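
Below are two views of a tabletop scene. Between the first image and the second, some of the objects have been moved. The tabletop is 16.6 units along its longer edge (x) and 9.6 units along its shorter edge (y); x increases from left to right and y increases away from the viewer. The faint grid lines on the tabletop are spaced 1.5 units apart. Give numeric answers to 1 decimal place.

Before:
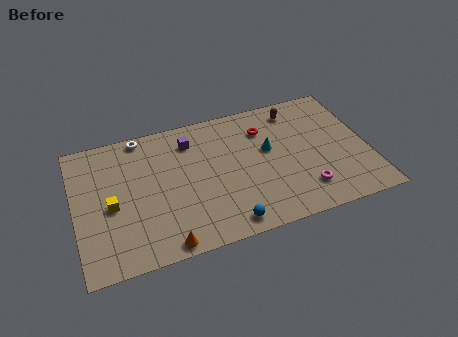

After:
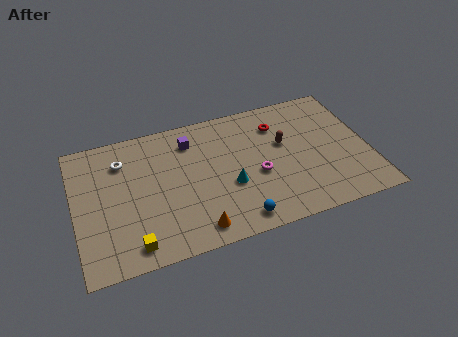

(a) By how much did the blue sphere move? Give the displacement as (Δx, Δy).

(0.6, 0.1)

The blue sphere started near (8.2, 1.1) and ended near (8.8, 1.2).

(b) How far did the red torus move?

0.8

The red torus was near (10.9, 7.2) before and (11.7, 7.3) after, so it travelled √(0.8² + 0.1²) ≈ 0.8 units.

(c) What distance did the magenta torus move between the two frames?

3.1

The magenta torus moved from about (12.7, 2.1) to (10.2, 4.0), a distance of √(2.5² + 1.9²) ≈ 3.1.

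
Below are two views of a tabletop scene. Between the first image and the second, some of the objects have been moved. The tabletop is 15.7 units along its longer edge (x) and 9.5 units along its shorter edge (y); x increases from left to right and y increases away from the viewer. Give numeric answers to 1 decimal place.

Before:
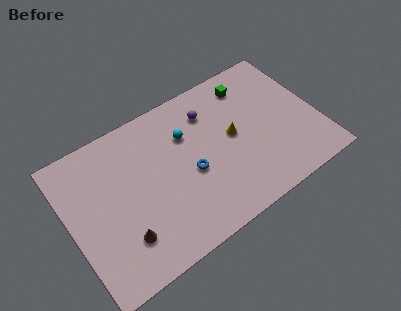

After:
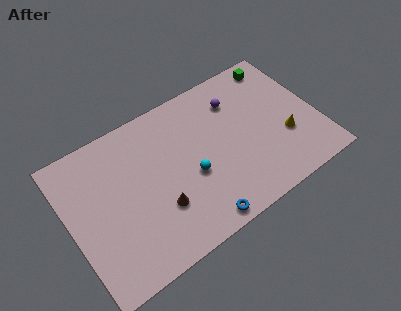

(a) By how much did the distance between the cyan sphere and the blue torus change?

+0.5

They were about 2.5 units apart before and 3.0 after — 0.5 units further apart.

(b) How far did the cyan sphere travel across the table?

2.7

The cyan sphere moved from about (7.7, 6.6) to (7.5, 3.9), a distance of √(0.2² + 2.7²) ≈ 2.7.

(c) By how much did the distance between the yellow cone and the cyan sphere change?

+2.9

The distance was about 3.1 in the first image and 6.0 in the second, so they moved 2.9 units further apart.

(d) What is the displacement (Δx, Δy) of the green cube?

(2.0, 0.5)

The green cube was at about (12.0, 7.8) and moved to about (14.0, 8.3).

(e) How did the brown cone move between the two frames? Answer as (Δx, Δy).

(2.4, 0.6)

The brown cone started near (2.9, 2.4) and ended near (5.3, 3.0).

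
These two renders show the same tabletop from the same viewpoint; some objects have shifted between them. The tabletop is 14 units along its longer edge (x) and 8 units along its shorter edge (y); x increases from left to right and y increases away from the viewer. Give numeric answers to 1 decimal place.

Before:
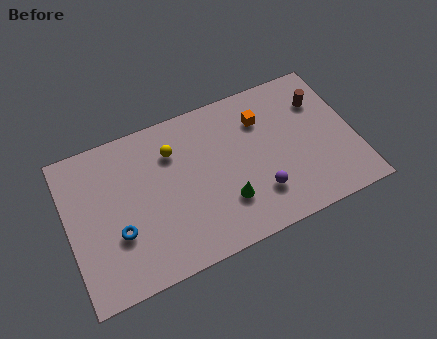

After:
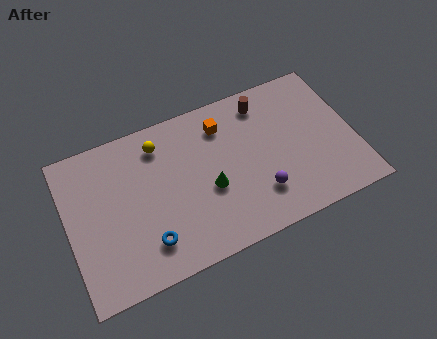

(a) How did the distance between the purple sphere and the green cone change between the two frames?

+1.0

They were about 1.6 units apart before and 2.6 after — 1.0 units further apart.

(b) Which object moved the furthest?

the brown cylinder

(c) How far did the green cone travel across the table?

1.2

The green cone moved from about (7.5, 2.3) to (6.8, 3.3), a distance of √(0.7² + 1.0²) ≈ 1.2.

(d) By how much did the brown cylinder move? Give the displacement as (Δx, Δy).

(-2.7, 0.9)

From the two frames, the brown cylinder sits at roughly (12.6, 5.8) before and (9.9, 6.7) after.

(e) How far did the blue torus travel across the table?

1.6

From (2.3, 2.8) to (3.6, 1.8), the blue torus covered √(1.3² + 1.0²) ≈ 1.6 units.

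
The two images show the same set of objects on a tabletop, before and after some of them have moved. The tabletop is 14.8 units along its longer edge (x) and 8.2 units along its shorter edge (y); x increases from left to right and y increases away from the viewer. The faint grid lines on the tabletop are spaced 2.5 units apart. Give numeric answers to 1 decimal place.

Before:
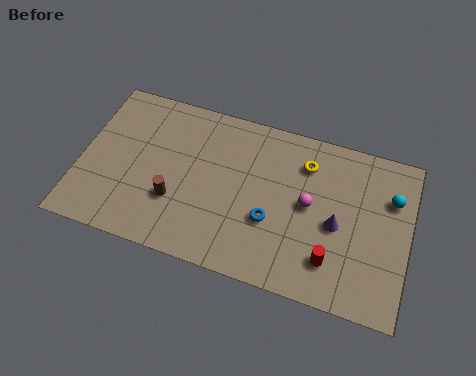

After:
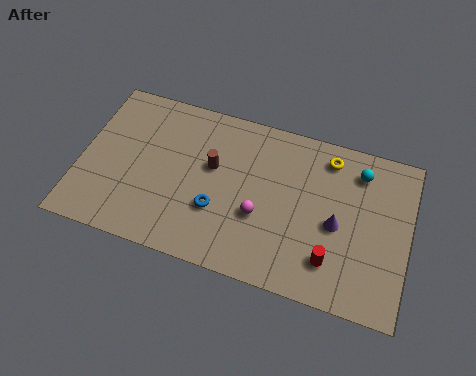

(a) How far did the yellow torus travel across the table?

1.2

The yellow torus was near (10.0, 6.3) before and (11.0, 6.9) after, so it travelled √(1.0² + 0.6²) ≈ 1.2 units.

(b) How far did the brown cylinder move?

2.7

From (4.4, 2.7) to (5.9, 4.9), the brown cylinder covered √(1.5² + 2.2²) ≈ 2.7 units.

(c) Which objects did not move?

the purple cone and the red cylinder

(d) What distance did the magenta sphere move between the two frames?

2.4

The magenta sphere was near (10.3, 4.3) before and (8.2, 3.1) after, so it travelled √(2.1² + 1.2²) ≈ 2.4 units.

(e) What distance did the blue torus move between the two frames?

2.4

The blue torus was near (8.7, 3.0) before and (6.3, 2.8) after, so it travelled √(2.4² + 0.2²) ≈ 2.4 units.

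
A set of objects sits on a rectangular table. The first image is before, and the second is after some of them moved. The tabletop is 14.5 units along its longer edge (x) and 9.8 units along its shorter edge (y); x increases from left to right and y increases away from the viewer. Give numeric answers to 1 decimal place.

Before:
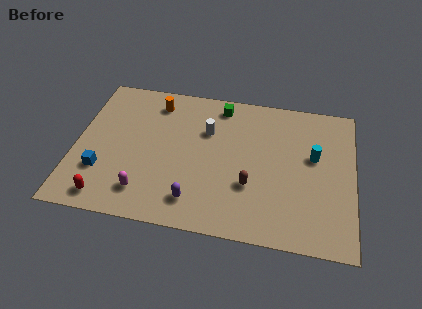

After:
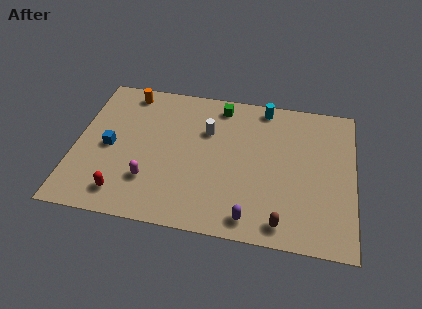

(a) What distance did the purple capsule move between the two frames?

3.0

The purple capsule moved from about (6.4, 1.8) to (9.3, 1.2), a distance of √(2.9² + 0.6²) ≈ 3.0.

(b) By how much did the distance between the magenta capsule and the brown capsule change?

+1.5

Before: roughly 5.6 units apart; after: 7.1. That's 1.5 units further apart.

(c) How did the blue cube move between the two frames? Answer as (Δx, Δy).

(0.3, 1.7)

The blue cube was at about (1.5, 2.9) and moved to about (1.8, 4.6).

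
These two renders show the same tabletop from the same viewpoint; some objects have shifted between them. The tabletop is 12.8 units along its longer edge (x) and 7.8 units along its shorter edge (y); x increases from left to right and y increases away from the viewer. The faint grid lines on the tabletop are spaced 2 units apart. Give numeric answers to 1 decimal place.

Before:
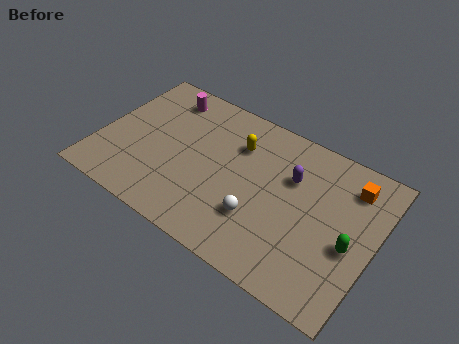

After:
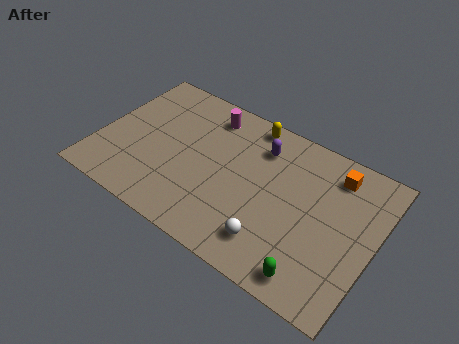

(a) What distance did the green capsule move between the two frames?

2.6

The green capsule moved from about (11.8, 3.3) to (10.5, 1.0), a distance of √(1.3² + 2.3²) ≈ 2.6.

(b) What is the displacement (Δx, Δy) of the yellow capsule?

(0.3, 1.4)

The yellow capsule started near (6.2, 5.6) and ended near (6.5, 7.0).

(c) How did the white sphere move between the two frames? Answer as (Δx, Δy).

(0.8, -0.8)

From the two frames, the white sphere sits at roughly (7.7, 2.4) before and (8.5, 1.6) after.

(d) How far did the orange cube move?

0.8

From (11.4, 6.2) to (10.6, 6.4), the orange cube covered √(0.8² + 0.2²) ≈ 0.8 units.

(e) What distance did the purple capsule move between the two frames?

1.8

The purple capsule moved from about (8.8, 5.2) to (7.2, 6.0), a distance of √(1.6² + 0.8²) ≈ 1.8.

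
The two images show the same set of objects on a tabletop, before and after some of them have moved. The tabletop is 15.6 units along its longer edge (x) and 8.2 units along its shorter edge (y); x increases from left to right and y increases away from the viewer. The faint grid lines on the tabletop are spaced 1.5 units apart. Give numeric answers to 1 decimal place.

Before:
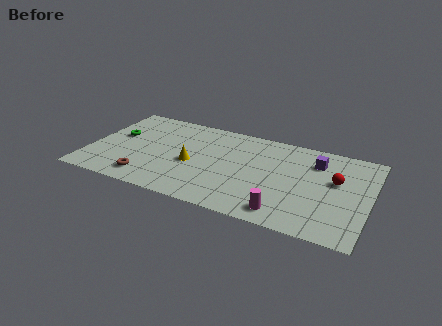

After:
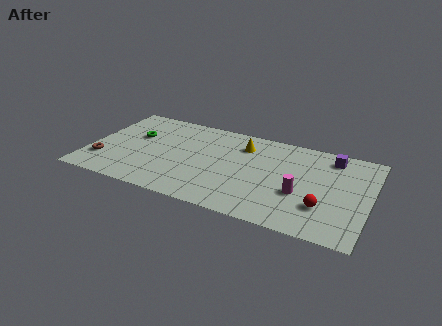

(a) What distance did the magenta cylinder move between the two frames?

2.0

The magenta cylinder was near (11.2, 1.2) before and (11.9, 3.1) after, so it travelled √(0.7² + 1.9²) ≈ 2.0 units.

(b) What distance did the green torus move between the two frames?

1.0

The green torus was near (1.4, 4.8) before and (2.4, 5.1) after, so it travelled √(1.0² + 0.3²) ≈ 1.0 units.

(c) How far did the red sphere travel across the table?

2.5

The red sphere was near (13.7, 4.9) before and (13.2, 2.4) after, so it travelled √(0.5² + 2.5²) ≈ 2.5 units.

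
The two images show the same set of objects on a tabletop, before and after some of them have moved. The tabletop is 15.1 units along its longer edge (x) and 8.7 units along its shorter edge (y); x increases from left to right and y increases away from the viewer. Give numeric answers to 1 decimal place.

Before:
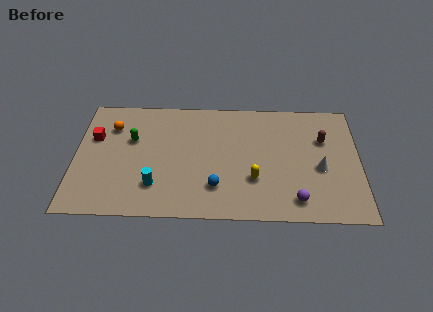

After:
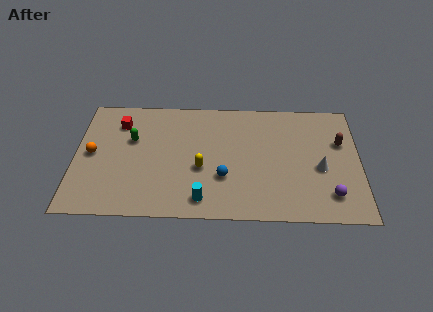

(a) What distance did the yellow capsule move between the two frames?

2.9

From (9.5, 2.8) to (6.7, 3.5), the yellow capsule covered √(2.8² + 0.7²) ≈ 2.9 units.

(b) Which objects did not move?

the white cone and the green capsule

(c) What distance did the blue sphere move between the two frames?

0.8

The blue sphere moved from about (7.5, 2.2) to (7.9, 2.9), a distance of √(0.4² + 0.7²) ≈ 0.8.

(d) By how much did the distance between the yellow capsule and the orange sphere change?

-2.5

They were about 8.4 units apart before and 5.9 after — 2.5 units closer together.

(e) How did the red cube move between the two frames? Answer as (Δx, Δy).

(1.3, 1.1)

The red cube was at about (1.0, 5.6) and moved to about (2.3, 6.7).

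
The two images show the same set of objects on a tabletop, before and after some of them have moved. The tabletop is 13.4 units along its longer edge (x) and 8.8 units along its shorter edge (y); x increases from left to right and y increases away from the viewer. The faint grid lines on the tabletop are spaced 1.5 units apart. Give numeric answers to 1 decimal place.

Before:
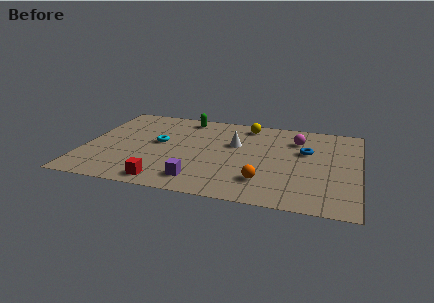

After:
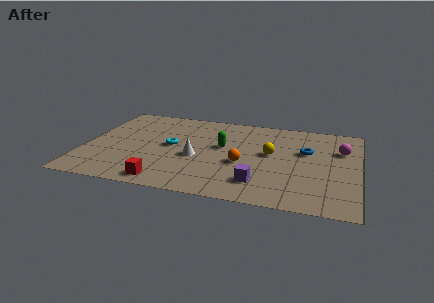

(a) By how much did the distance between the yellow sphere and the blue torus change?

-1.9

Before: roughly 3.7 units apart; after: 1.8. That's 1.9 units closer together.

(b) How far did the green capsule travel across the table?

3.3

From (4.7, 7.7) to (6.7, 5.1), the green capsule covered √(2.0² + 2.6²) ≈ 3.3 units.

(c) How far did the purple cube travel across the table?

2.9

The purple cube moved from about (5.8, 1.5) to (8.7, 1.9), a distance of √(2.9² + 0.4²) ≈ 2.9.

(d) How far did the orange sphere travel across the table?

1.9

From (8.9, 2.1) to (7.8, 3.6), the orange sphere covered √(1.1² + 1.5²) ≈ 1.9 units.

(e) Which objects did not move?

the red cube and the blue torus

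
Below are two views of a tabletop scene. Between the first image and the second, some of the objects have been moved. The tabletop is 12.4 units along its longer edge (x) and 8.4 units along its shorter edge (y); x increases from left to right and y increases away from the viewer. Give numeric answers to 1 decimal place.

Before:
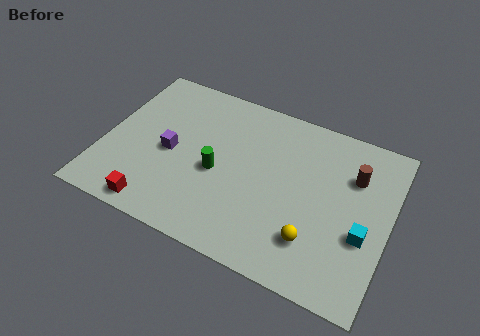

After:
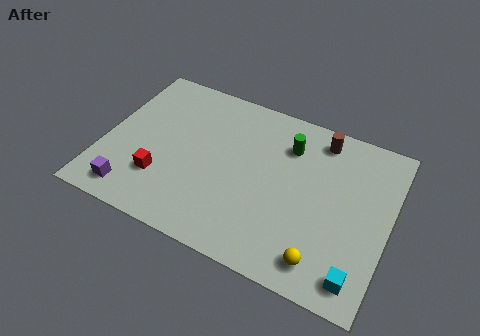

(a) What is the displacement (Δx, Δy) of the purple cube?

(-1.3, -2.7)

The purple cube started near (2.9, 3.9) and ended near (1.6, 1.2).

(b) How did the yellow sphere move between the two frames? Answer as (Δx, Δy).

(0.5, -0.8)

From the two frames, the yellow sphere sits at roughly (9.4, 2.1) before and (9.9, 1.3) after.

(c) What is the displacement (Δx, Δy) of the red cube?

(0.0, 1.5)

The red cube started near (2.7, 0.9) and ended near (2.7, 2.4).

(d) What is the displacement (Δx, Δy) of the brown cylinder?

(-1.6, 1.3)

The brown cylinder started near (10.7, 5.9) and ended near (9.1, 7.2).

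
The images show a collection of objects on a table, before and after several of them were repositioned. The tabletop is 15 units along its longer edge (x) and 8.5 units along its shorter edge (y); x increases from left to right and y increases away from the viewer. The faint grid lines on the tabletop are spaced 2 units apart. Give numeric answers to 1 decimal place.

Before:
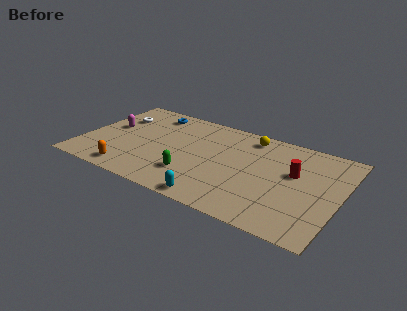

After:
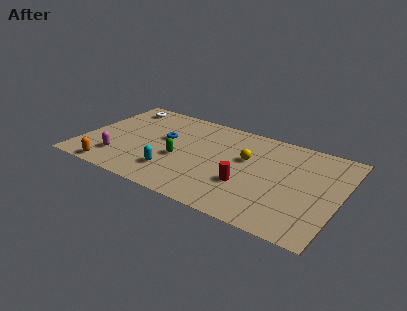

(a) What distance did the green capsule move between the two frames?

1.5

The green capsule was near (6.7, 2.3) before and (5.8, 3.5) after, so it travelled √(0.9² + 1.2²) ≈ 1.5 units.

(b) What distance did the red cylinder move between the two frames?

3.3

From (12.3, 5.1) to (9.8, 2.9), the red cylinder covered √(2.5² + 2.2²) ≈ 3.3 units.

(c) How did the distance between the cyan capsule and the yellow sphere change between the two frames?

-1.6

The distance was about 6.6 in the first image and 5.0 in the second, so they moved 1.6 units closer together.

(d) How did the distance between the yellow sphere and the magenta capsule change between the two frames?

-0.6

They were about 8.4 units apart before and 7.8 after — 0.6 units closer together.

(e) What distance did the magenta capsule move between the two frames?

3.0

The magenta capsule moved from about (1.4, 4.8) to (2.4, 2.0), a distance of √(1.0² + 2.8²) ≈ 3.0.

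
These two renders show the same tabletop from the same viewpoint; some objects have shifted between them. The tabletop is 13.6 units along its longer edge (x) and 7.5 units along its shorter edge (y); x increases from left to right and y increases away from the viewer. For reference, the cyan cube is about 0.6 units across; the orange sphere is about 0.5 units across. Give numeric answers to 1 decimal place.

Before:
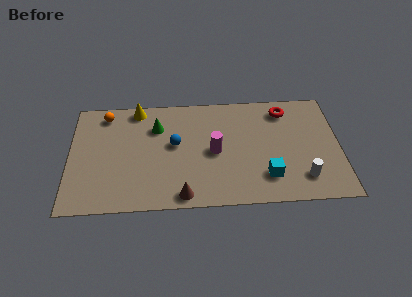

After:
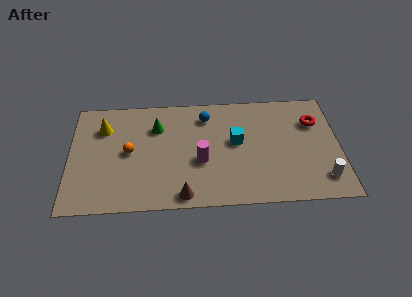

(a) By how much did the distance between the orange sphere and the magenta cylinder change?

-2.5

The distance was about 6.2 in the first image and 3.7 in the second, so they moved 2.5 units closer together.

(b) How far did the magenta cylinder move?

0.9

The magenta cylinder was near (7.3, 3.6) before and (6.6, 3.0) after, so it travelled √(0.7² + 0.6²) ≈ 0.9 units.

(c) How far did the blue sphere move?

2.4

The blue sphere was near (5.3, 4.2) before and (6.9, 6.0) after, so it travelled √(1.6² + 1.8²) ≈ 2.4 units.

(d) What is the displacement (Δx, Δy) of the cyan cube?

(-1.5, 2.4)

The cyan cube started near (9.9, 1.8) and ended near (8.4, 4.2).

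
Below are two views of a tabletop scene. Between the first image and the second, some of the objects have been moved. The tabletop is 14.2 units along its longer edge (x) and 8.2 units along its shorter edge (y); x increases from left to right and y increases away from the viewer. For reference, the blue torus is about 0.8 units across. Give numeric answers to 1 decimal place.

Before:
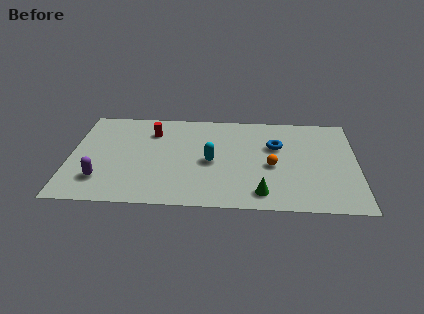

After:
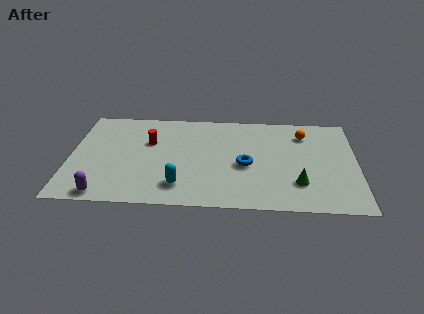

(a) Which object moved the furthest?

the orange sphere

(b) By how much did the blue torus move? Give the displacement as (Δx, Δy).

(-1.5, -1.7)

The blue torus was at about (10.2, 5.3) and moved to about (8.7, 3.6).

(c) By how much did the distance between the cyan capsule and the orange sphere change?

+4.7

The distance was about 3.0 in the first image and 7.7 in the second, so they moved 4.7 units further apart.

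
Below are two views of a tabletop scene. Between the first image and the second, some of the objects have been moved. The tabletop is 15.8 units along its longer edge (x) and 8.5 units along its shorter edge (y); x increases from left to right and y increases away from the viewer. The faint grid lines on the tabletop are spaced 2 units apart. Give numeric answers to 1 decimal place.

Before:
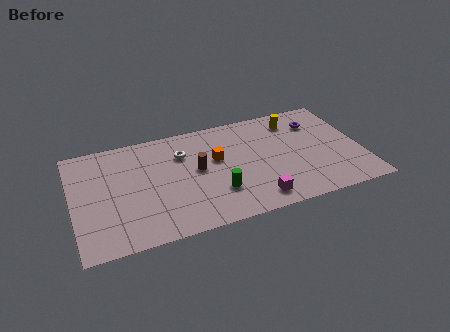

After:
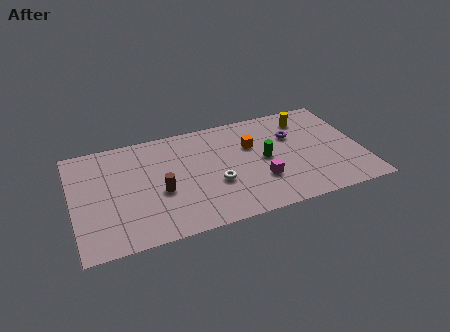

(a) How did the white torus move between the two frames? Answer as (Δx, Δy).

(1.6, -2.9)

The white torus started near (6.1, 6.1) and ended near (7.7, 3.2).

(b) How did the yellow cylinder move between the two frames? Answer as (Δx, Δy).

(0.7, 0.0)

From the two frames, the yellow cylinder sits at roughly (12.4, 6.9) before and (13.1, 6.9) after.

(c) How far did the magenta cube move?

1.5

From (9.7, 1.3) to (10.1, 2.7), the magenta cube covered √(0.4² + 1.4²) ≈ 1.5 units.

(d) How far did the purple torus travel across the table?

1.6

From (13.6, 6.4) to (12.2, 5.7), the purple torus covered √(1.4² + 0.7²) ≈ 1.6 units.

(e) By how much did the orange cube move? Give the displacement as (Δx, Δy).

(2.0, 0.5)

The orange cube was at about (7.9, 5.1) and moved to about (9.9, 5.6).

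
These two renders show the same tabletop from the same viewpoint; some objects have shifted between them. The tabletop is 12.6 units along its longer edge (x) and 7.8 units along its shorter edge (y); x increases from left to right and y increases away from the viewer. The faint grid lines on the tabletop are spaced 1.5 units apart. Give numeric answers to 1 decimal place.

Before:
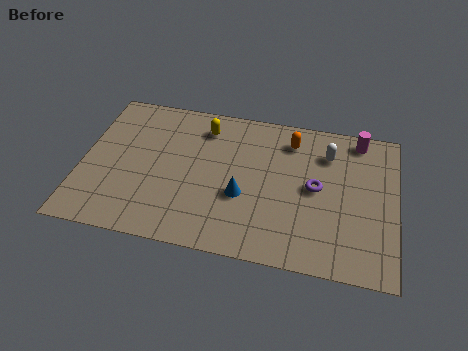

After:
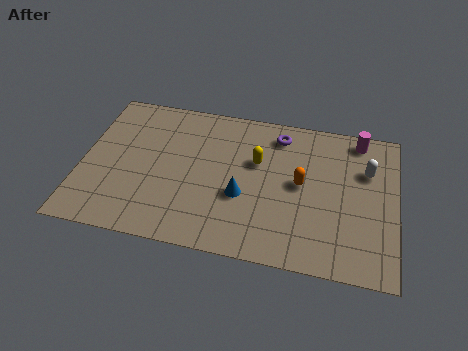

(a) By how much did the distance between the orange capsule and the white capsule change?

+1.3

The distance was about 1.6 in the first image and 2.9 in the second, so they moved 1.3 units further apart.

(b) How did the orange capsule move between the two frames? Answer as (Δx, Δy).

(0.5, -2.2)

The orange capsule started near (8.3, 6.3) and ended near (8.8, 4.1).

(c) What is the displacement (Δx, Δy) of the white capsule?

(1.6, -0.6)

The white capsule started near (9.8, 5.9) and ended near (11.4, 5.3).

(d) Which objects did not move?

the magenta cylinder and the blue cone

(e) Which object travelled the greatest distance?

the purple torus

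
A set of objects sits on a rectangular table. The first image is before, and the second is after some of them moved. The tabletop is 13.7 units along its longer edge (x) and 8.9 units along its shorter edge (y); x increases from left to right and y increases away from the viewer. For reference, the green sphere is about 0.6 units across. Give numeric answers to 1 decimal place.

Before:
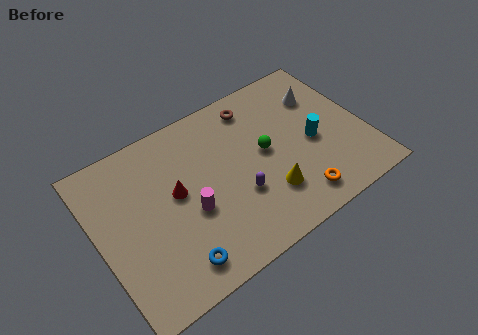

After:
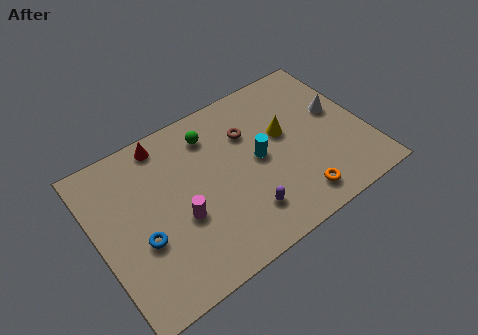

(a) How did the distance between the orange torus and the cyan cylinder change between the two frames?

+0.4

They were about 3.0 units apart before and 3.4 after — 0.4 units further apart.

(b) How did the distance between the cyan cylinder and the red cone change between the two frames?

-1.6

Before: roughly 7.1 units apart; after: 5.5. That's 1.6 units closer together.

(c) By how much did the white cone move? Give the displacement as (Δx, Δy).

(0.6, -1.3)

From the two frames, the white cone sits at roughly (11.9, 6.4) before and (12.5, 5.1) after.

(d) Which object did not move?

the orange torus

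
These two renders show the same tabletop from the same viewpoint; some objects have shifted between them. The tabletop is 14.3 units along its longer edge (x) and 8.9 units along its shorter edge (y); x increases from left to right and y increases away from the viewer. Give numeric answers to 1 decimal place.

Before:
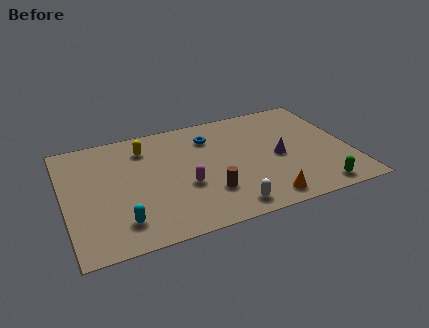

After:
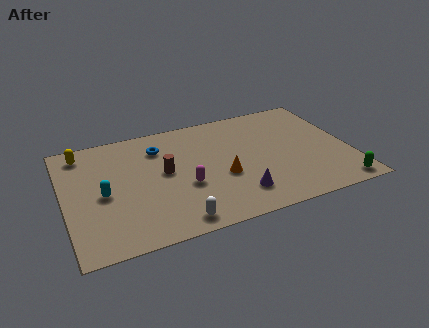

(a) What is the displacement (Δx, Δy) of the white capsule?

(-2.6, -0.1)

The white capsule was at about (7.8, 1.1) and moved to about (5.2, 1.0).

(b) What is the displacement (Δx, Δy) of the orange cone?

(-1.8, 2.4)

The orange cone started near (9.6, 1.1) and ended near (7.8, 3.5).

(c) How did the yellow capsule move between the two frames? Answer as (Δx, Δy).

(-3.1, 0.6)

From the two frames, the yellow capsule sits at roughly (4.2, 7.0) before and (1.1, 7.6) after.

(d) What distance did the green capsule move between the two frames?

1.1

The green capsule moved from about (12.3, 1.0) to (13.4, 0.9), a distance of √(1.1² + 0.1²) ≈ 1.1.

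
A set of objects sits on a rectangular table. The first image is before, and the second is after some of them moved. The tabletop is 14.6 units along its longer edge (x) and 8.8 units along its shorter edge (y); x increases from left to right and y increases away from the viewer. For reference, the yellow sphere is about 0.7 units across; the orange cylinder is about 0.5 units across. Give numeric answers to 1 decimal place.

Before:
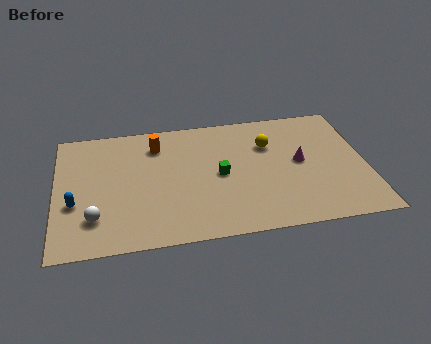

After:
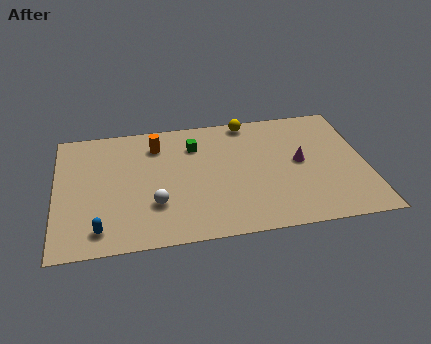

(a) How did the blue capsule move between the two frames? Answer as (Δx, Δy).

(1.1, -1.9)

The blue capsule was at about (0.9, 3.3) and moved to about (2.0, 1.4).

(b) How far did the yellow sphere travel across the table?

2.1

From (10.1, 6.1) to (9.2, 8.0), the yellow sphere covered √(0.9² + 1.9²) ≈ 2.1 units.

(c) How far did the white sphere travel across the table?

2.8

The white sphere moved from about (1.8, 2.2) to (4.6, 2.7), a distance of √(2.8² + 0.5²) ≈ 2.8.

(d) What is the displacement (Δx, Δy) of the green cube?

(-1.1, 2.3)

From the two frames, the green cube sits at roughly (7.7, 4.3) before and (6.6, 6.6) after.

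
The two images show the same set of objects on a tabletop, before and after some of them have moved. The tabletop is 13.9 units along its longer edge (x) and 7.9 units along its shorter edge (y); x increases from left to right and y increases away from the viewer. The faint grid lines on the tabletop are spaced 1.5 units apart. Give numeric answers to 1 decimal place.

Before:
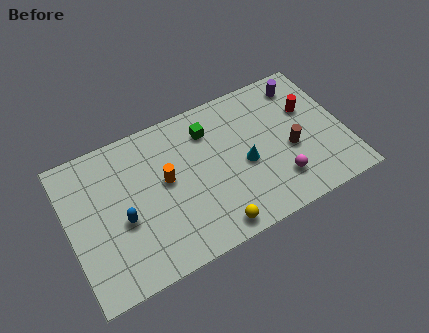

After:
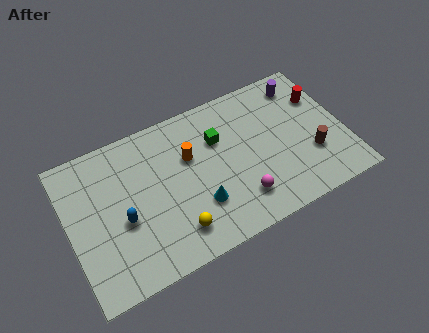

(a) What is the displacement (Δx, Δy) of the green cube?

(0.4, -0.7)

The green cube started near (7.3, 6.1) and ended near (7.7, 5.4).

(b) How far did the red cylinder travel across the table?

0.8

From (12.3, 5.1) to (13.0, 5.5), the red cylinder covered √(0.7² + 0.4²) ≈ 0.8 units.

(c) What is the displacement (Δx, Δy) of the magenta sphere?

(-2.0, -0.1)

The magenta sphere was at about (10.3, 1.9) and moved to about (8.3, 1.8).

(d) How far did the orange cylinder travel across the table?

1.5

The orange cylinder was near (4.9, 4.4) before and (6.2, 5.1) after, so it travelled √(1.3² + 0.7²) ≈ 1.5 units.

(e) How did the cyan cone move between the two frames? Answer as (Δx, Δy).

(-2.5, -1.1)

From the two frames, the cyan cone sits at roughly (8.8, 3.5) before and (6.3, 2.4) after.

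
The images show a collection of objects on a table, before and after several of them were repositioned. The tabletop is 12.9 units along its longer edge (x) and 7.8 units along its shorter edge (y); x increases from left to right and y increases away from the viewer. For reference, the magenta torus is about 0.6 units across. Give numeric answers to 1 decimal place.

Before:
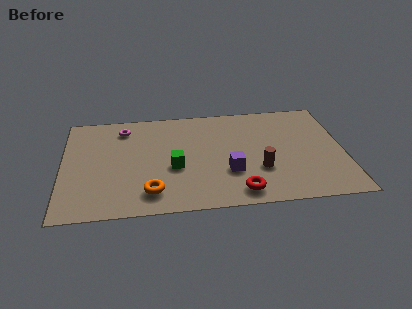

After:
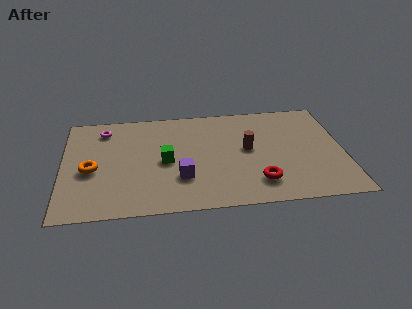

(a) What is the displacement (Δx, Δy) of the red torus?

(0.9, 0.6)

The red torus was at about (8.0, 1.1) and moved to about (8.9, 1.7).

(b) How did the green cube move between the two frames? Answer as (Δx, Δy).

(-0.4, 0.5)

The green cube was at about (5.1, 3.2) and moved to about (4.7, 3.7).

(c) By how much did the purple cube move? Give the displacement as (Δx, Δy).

(-2.2, -0.2)

From the two frames, the purple cube sits at roughly (7.6, 2.6) before and (5.4, 2.4) after.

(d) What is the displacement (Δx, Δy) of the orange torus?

(-2.7, 1.9)

The orange torus started near (4.0, 1.5) and ended near (1.3, 3.4).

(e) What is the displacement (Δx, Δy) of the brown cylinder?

(-0.5, 1.6)

The brown cylinder was at about (9.0, 2.6) and moved to about (8.5, 4.2).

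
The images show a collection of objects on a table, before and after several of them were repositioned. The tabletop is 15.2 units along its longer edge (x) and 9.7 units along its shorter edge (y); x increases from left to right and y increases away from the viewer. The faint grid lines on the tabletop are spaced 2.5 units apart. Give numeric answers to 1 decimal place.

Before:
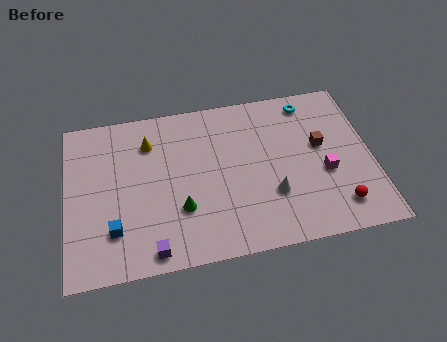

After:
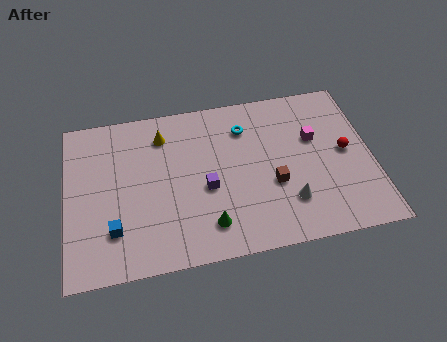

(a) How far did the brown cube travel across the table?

3.1

The brown cube was near (12.7, 5.6) before and (10.2, 3.7) after, so it travelled √(2.5² + 1.9²) ≈ 3.1 units.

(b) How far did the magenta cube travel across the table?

2.2

From (12.8, 3.9) to (12.4, 6.1), the magenta cube covered √(0.4² + 2.2²) ≈ 2.2 units.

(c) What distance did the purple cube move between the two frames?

4.2

The purple cube was near (4.1, 1.0) before and (6.9, 4.1) after, so it travelled √(2.8² + 3.1²) ≈ 4.2 units.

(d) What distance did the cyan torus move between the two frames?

3.4

From (12.3, 8.4) to (9.0, 7.4), the cyan torus covered √(3.3² + 1.0²) ≈ 3.4 units.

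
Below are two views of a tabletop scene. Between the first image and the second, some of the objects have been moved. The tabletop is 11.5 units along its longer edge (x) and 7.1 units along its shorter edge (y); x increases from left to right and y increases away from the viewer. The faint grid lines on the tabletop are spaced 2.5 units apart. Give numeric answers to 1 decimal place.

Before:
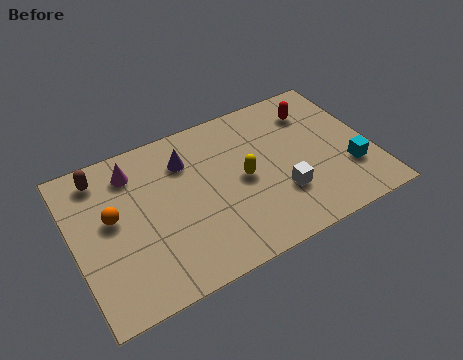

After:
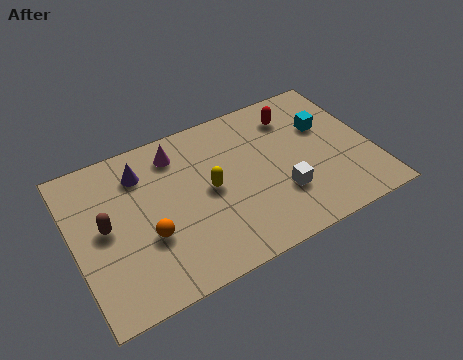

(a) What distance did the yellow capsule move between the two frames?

1.3

The yellow capsule moved from about (6.5, 3.5) to (5.2, 3.6), a distance of √(1.3² + 0.1²) ≈ 1.3.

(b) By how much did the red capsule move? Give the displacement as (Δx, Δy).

(-0.8, 0.1)

From the two frames, the red capsule sits at roughly (9.6, 5.5) before and (8.8, 5.6) after.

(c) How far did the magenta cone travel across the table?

1.7

The magenta cone was near (2.5, 5.7) before and (4.2, 5.8) after, so it travelled √(1.7² + 0.1²) ≈ 1.7 units.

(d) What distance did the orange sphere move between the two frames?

1.8

The orange sphere was near (1.5, 4.0) before and (2.7, 2.6) after, so it travelled √(1.2² + 1.4²) ≈ 1.8 units.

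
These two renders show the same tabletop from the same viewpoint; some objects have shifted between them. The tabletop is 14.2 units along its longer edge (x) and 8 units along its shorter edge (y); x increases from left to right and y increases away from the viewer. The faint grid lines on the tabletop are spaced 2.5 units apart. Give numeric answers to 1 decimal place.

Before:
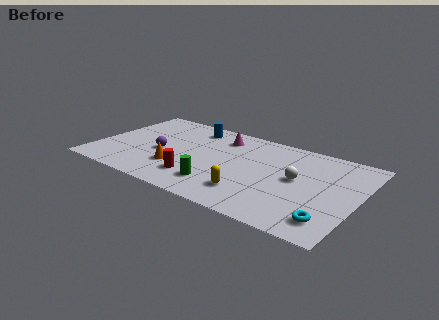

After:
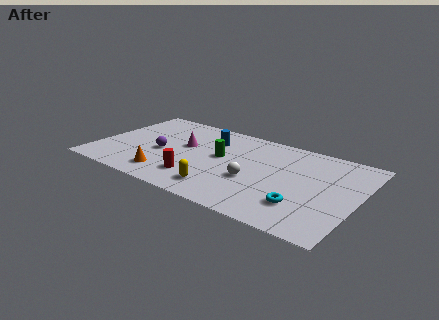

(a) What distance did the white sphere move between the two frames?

2.5

From (10.9, 4.3) to (8.7, 3.1), the white sphere covered √(2.2² + 1.2²) ≈ 2.5 units.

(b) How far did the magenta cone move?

2.5

The magenta cone moved from about (6.4, 6.4) to (4.6, 4.7), a distance of √(1.8² + 1.7²) ≈ 2.5.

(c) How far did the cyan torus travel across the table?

1.6

The cyan torus was near (13.0, 1.5) before and (11.5, 2.1) after, so it travelled √(1.5² + 0.6²) ≈ 1.6 units.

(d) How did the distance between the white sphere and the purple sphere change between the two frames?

-2.2

They were about 7.4 units apart before and 5.2 after — 2.2 units closer together.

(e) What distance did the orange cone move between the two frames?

1.0

The orange cone was near (4.6, 2.4) before and (4.2, 1.5) after, so it travelled √(0.4² + 0.9²) ≈ 1.0 units.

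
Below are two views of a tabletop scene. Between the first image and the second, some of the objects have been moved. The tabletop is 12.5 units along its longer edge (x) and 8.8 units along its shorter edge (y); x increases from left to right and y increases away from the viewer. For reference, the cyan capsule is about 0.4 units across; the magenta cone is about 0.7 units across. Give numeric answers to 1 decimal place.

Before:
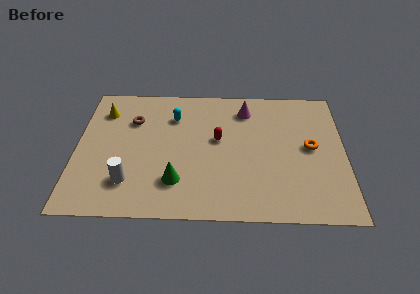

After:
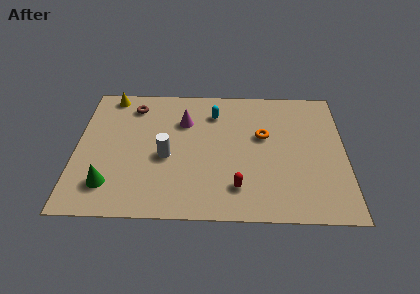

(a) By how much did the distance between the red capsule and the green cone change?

+2.5

The distance was about 3.4 in the first image and 5.9 in the second, so they moved 2.5 units further apart.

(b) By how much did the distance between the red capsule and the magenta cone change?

+2.5

Before: roughly 2.5 units apart; after: 5.0. That's 2.5 units further apart.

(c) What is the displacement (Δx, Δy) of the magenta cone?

(-2.9, -0.9)

From the two frames, the magenta cone sits at roughly (7.9, 7.1) before and (5.0, 6.2) after.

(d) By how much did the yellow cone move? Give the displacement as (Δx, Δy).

(0.3, 1.1)

The yellow cone was at about (1.2, 6.8) and moved to about (1.5, 7.9).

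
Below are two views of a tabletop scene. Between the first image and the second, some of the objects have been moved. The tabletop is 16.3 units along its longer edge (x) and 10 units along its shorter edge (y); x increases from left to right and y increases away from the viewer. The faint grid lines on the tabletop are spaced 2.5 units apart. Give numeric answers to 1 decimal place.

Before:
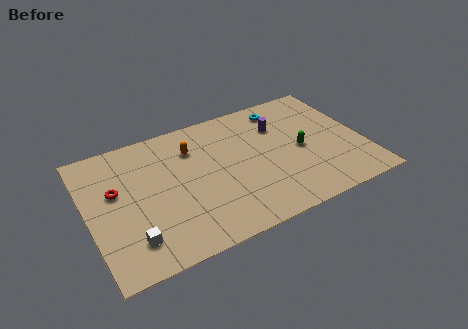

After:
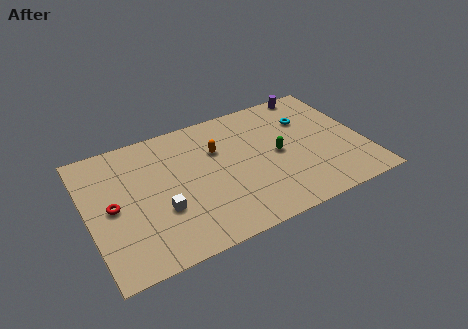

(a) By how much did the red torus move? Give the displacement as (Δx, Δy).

(-0.3, -1.1)

The red torus was at about (1.7, 6.0) and moved to about (1.4, 4.9).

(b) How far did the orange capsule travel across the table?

1.6

The orange capsule was near (6.4, 7.4) before and (7.8, 6.7) after, so it travelled √(1.4² + 0.7²) ≈ 1.6 units.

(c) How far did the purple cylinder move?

3.2

The purple cylinder was near (11.6, 7.1) before and (14.0, 9.2) after, so it travelled √(2.4² + 2.1²) ≈ 3.2 units.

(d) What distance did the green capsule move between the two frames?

1.4

From (12.6, 4.7) to (11.2, 4.9), the green capsule covered √(1.4² + 0.2²) ≈ 1.4 units.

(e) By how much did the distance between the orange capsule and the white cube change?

-1.9

They were about 6.8 units apart before and 4.9 after — 1.9 units closer together.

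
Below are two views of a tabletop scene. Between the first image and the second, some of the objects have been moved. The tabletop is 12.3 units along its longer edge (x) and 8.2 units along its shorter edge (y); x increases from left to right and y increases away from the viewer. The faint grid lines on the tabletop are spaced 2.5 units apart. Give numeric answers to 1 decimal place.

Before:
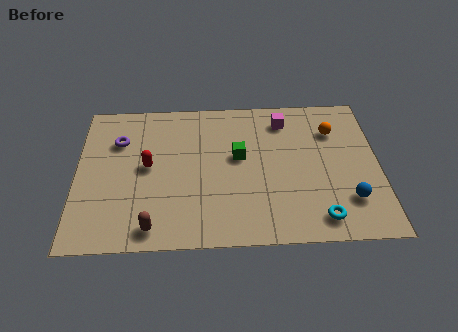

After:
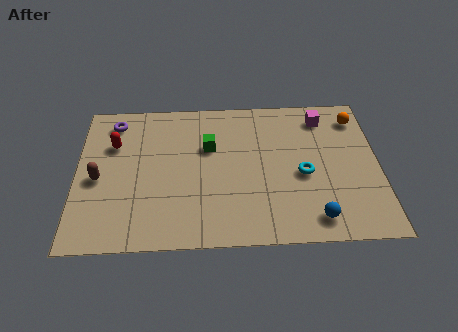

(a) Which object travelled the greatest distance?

the brown capsule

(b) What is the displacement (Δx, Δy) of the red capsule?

(-1.4, 1.3)

The red capsule was at about (2.9, 4.3) and moved to about (1.5, 5.6).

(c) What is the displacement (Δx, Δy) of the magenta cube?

(1.6, 0.1)

From the two frames, the magenta cube sits at roughly (8.5, 6.7) before and (10.1, 6.8) after.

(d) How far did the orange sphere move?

1.2

The orange sphere moved from about (10.5, 6.0) to (11.5, 6.7), a distance of √(1.0² + 0.7²) ≈ 1.2.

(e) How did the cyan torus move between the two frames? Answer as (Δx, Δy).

(-0.6, 2.4)

The cyan torus started near (9.8, 1.2) and ended near (9.2, 3.6).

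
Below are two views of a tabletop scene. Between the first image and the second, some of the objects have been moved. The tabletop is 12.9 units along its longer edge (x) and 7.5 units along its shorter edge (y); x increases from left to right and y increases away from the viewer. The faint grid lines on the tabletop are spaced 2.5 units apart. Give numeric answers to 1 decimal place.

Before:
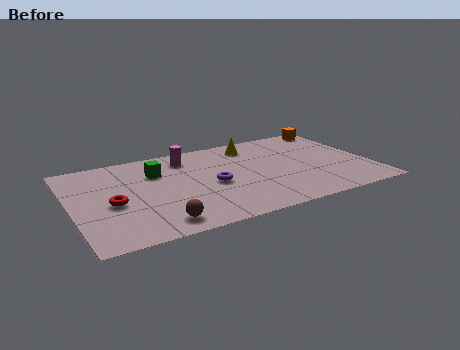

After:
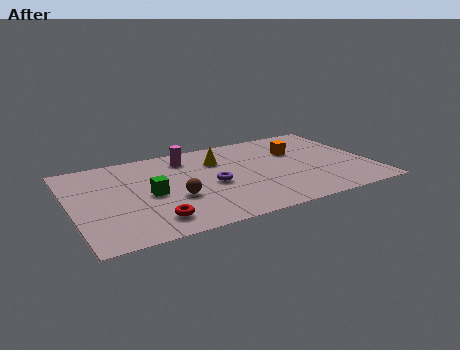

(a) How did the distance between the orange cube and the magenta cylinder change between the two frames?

-2.0

The distance was about 6.8 in the first image and 4.8 in the second, so they moved 2.0 units closer together.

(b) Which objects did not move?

the magenta cylinder and the purple torus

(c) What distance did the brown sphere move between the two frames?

1.9

The brown sphere moved from about (3.4, 1.1) to (4.3, 2.8), a distance of √(0.9² + 1.7²) ≈ 1.9.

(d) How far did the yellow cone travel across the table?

1.8

The yellow cone moved from about (8.1, 6.2) to (6.5, 5.4), a distance of √(1.6² + 0.8²) ≈ 1.8.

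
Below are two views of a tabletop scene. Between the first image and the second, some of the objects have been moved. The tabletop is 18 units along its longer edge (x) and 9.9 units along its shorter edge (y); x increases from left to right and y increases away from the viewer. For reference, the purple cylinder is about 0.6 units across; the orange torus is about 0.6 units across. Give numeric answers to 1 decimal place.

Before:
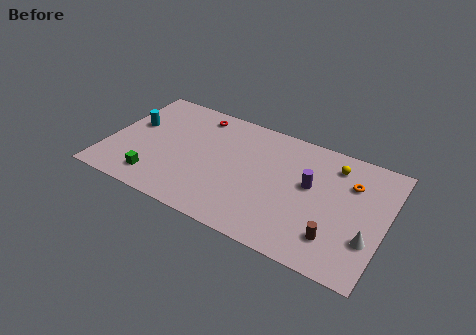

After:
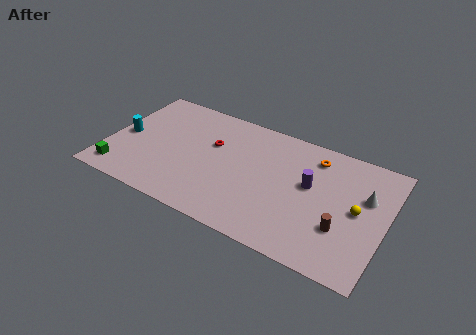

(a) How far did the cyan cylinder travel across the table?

1.3

The cyan cylinder moved from about (1.4, 5.9) to (1.0, 4.7), a distance of √(0.4² + 1.2²) ≈ 1.3.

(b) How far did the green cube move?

2.3

From (3.5, 1.8) to (1.2, 1.5), the green cube covered √(2.3² + 0.3²) ≈ 2.3 units.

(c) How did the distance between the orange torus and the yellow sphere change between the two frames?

+2.8

Before: roughly 1.6 units apart; after: 4.4. That's 2.8 units further apart.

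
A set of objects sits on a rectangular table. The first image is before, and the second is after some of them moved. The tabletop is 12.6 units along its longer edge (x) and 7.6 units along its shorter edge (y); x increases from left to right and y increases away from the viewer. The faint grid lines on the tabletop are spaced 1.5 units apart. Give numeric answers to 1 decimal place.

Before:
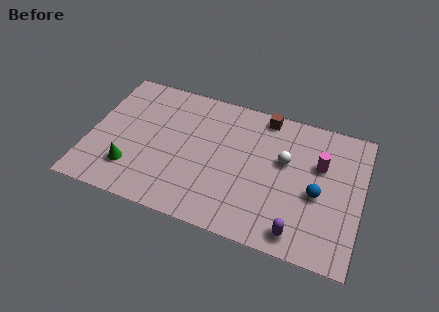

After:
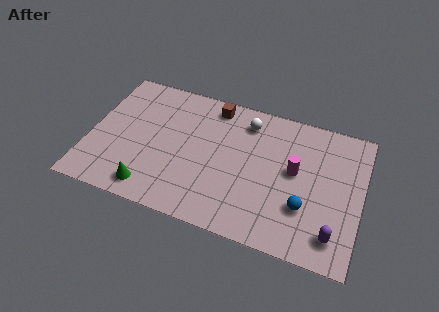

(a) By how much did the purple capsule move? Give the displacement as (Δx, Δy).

(1.6, 0.4)

The purple capsule was at about (9.9, 1.0) and moved to about (11.5, 1.4).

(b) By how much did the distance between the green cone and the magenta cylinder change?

-1.9

Before: roughly 9.0 units apart; after: 7.1. That's 1.9 units closer together.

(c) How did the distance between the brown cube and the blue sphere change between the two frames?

+1.8

The distance was about 4.4 in the first image and 6.2 in the second, so they moved 1.8 units further apart.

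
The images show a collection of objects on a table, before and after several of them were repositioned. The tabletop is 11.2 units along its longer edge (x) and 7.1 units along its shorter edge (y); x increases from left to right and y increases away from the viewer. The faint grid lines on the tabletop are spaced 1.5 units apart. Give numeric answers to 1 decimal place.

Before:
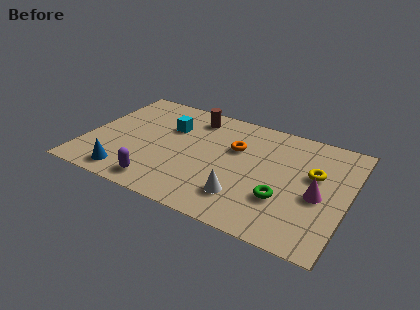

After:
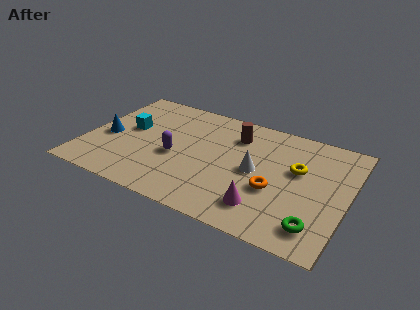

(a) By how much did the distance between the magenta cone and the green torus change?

+0.6

The distance was about 1.6 in the first image and 2.2 in the second, so they moved 0.6 units further apart.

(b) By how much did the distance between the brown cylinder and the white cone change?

-2.8

They were about 5.0 units apart before and 2.2 after — 2.8 units closer together.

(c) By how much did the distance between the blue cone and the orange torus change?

+1.8

They were about 5.5 units apart before and 7.3 after — 1.8 units further apart.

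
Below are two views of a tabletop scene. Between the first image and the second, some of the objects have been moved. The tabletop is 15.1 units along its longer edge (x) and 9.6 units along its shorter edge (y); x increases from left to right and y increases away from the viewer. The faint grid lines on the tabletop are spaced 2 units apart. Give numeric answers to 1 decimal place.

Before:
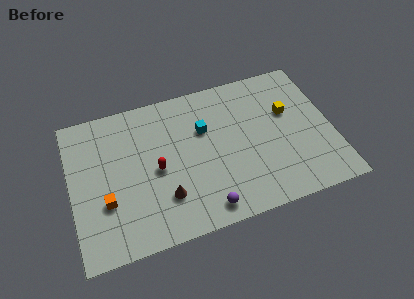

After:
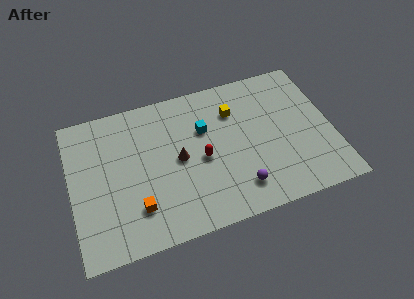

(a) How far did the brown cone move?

2.4

From (5.2, 2.6) to (6.2, 4.8), the brown cone covered √(1.0² + 2.2²) ≈ 2.4 units.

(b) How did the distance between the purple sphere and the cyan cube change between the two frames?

-0.4

Before: roughly 5.1 units apart; after: 4.7. That's 0.4 units closer together.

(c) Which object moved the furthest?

the yellow cube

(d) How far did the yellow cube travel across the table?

3.3

The yellow cube was near (12.7, 6.0) before and (9.6, 7.0) after, so it travelled √(3.1² + 1.0²) ≈ 3.3 units.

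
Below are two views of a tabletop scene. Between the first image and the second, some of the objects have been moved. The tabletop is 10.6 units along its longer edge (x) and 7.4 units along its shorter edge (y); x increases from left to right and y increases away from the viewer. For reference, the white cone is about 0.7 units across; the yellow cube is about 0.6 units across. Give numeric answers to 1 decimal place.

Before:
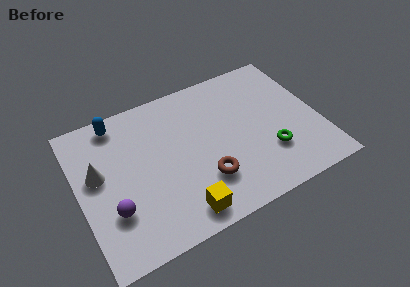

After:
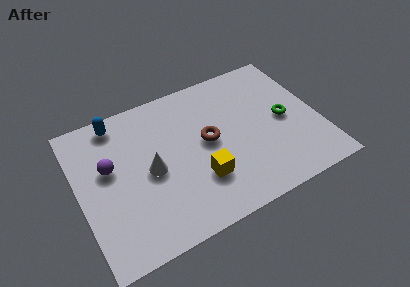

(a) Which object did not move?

the blue capsule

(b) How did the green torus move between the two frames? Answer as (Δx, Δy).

(0.9, 1.4)

The green torus started near (8.2, 2.2) and ended near (9.1, 3.6).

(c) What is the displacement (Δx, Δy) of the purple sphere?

(0.1, 2.1)

The purple sphere was at about (1.3, 2.3) and moved to about (1.4, 4.4).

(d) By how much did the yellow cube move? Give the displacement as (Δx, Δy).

(1.0, 1.2)

From the two frames, the yellow cube sits at roughly (4.1, 1.0) before and (5.1, 2.2) after.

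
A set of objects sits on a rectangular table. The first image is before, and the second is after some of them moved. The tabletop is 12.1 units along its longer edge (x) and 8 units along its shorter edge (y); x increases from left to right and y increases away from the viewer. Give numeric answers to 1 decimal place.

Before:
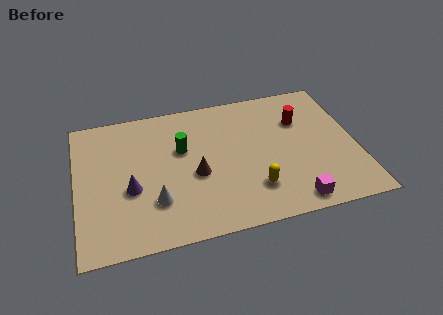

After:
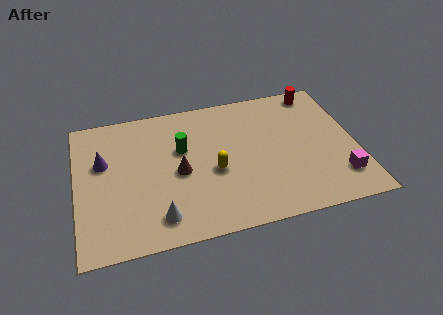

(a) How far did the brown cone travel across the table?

0.8

From (5.1, 3.4) to (4.4, 3.7), the brown cone covered √(0.7² + 0.3²) ≈ 0.8 units.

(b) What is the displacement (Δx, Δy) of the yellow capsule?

(-1.6, 1.4)

From the two frames, the yellow capsule sits at roughly (7.5, 2.0) before and (5.9, 3.4) after.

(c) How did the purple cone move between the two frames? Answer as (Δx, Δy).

(-1.1, 1.8)

The purple cone started near (2.3, 3.2) and ended near (1.2, 5.0).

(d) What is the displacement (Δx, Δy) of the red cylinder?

(0.9, 1.6)

The red cylinder started near (9.8, 5.5) and ended near (10.7, 7.1).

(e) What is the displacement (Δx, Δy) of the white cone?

(0.1, -0.9)

The white cone was at about (3.3, 2.3) and moved to about (3.4, 1.4).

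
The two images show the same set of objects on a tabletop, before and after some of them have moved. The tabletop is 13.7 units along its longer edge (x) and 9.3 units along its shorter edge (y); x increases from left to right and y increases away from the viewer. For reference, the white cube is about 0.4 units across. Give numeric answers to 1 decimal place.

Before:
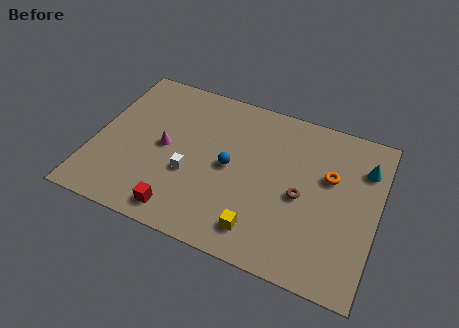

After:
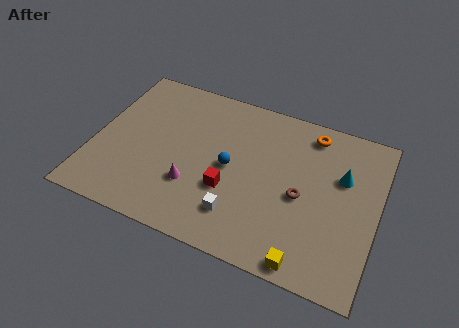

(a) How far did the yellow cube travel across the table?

2.4

The yellow cube moved from about (8.4, 1.6) to (10.7, 0.8), a distance of √(2.3² + 0.8²) ≈ 2.4.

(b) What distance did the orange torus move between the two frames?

2.5

From (11.3, 5.8) to (10.2, 8.0), the orange torus covered √(1.1² + 2.2²) ≈ 2.5 units.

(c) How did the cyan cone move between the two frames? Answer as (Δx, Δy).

(-1.0, -0.9)

The cyan cone was at about (12.9, 6.9) and moved to about (11.9, 6.0).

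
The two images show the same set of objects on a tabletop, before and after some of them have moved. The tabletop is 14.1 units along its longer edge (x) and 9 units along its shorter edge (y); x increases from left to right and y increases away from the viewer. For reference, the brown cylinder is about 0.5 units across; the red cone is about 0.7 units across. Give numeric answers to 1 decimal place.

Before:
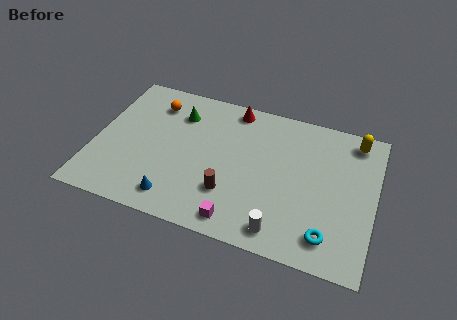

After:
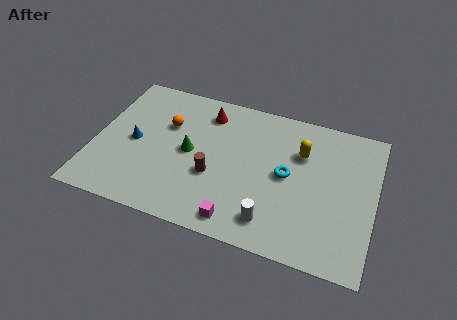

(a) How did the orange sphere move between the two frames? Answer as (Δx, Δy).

(0.8, -1.2)

The orange sphere started near (2.7, 7.1) and ended near (3.5, 5.9).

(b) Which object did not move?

the magenta cube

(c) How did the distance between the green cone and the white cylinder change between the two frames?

-2.7

They were about 8.0 units apart before and 5.3 after — 2.7 units closer together.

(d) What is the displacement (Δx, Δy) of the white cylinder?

(-0.5, 0.4)

The white cylinder started near (9.7, 1.2) and ended near (9.2, 1.6).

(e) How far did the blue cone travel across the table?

3.8

The blue cone was near (4.4, 1.4) before and (2.0, 4.3) after, so it travelled √(2.4² + 2.9²) ≈ 3.8 units.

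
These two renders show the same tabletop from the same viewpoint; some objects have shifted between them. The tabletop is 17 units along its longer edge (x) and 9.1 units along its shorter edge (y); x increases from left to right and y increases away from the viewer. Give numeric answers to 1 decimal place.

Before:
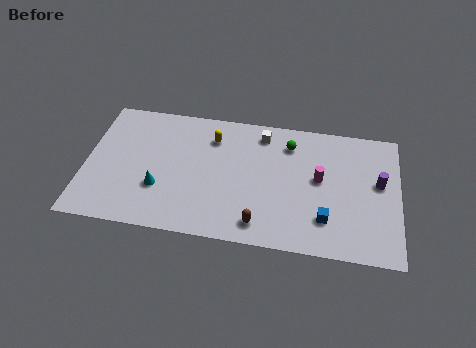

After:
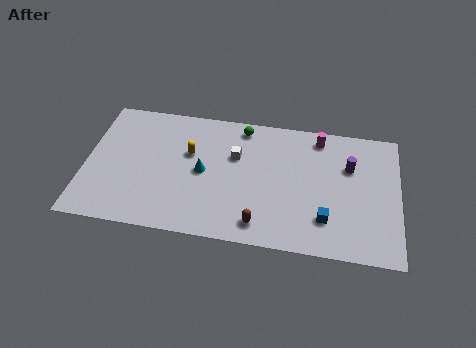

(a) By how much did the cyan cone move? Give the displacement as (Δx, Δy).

(2.3, 1.5)

The cyan cone started near (4.1, 3.0) and ended near (6.4, 4.5).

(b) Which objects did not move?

the blue cube and the brown capsule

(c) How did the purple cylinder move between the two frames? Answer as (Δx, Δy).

(-1.6, 0.9)

From the two frames, the purple cylinder sits at roughly (15.9, 5.2) before and (14.3, 6.1) after.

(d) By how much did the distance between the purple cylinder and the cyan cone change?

-3.9

Before: roughly 12.0 units apart; after: 8.1. That's 3.9 units closer together.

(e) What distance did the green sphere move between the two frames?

2.7

The green sphere moved from about (11.0, 7.2) to (8.4, 8.0), a distance of √(2.6² + 0.8²) ≈ 2.7.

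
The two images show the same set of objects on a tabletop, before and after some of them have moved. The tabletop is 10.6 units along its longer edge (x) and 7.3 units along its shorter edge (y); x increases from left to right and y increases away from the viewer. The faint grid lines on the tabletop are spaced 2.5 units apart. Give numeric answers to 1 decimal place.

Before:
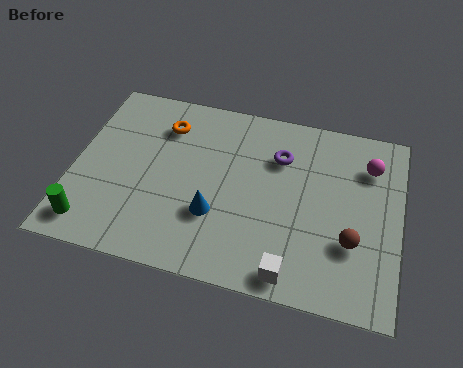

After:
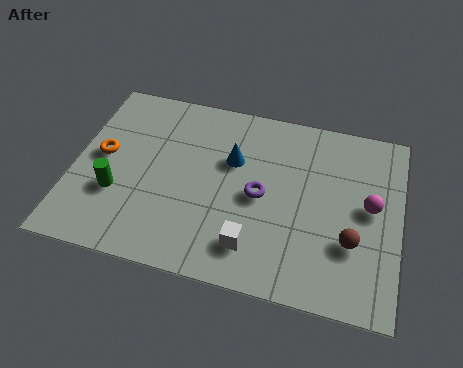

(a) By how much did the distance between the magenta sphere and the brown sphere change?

-1.5

The distance was about 3.1 in the first image and 1.6 in the second, so they moved 1.5 units closer together.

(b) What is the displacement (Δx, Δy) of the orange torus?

(-1.9, -1.7)

The orange torus was at about (2.8, 5.6) and moved to about (0.9, 3.9).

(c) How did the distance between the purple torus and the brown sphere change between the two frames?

-0.6

Before: roughly 3.8 units apart; after: 3.2. That's 0.6 units closer together.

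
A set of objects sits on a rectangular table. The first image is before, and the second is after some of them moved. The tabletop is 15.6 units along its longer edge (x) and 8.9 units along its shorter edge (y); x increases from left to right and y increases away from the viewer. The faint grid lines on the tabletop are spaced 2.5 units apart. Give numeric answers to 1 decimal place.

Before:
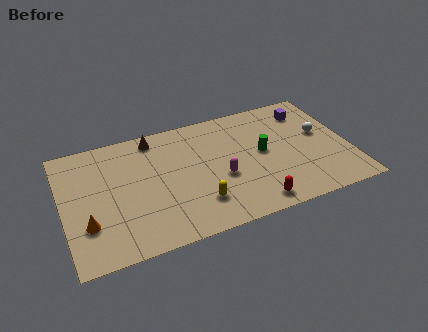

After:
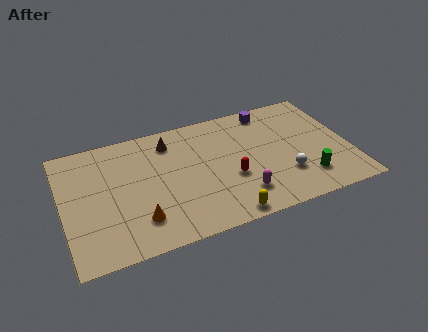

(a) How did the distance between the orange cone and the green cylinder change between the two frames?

-0.8

Before: roughly 9.9 units apart; after: 9.1. That's 0.8 units closer together.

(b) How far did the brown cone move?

1.0

From (5.2, 7.8) to (6.0, 7.2), the brown cone covered √(0.8² + 0.6²) ≈ 1.0 units.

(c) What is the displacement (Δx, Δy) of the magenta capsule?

(0.9, -1.6)

The magenta capsule was at about (8.5, 3.6) and moved to about (9.4, 2.0).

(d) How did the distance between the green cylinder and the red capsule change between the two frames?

+0.5

They were about 3.7 units apart before and 4.2 after — 0.5 units further apart.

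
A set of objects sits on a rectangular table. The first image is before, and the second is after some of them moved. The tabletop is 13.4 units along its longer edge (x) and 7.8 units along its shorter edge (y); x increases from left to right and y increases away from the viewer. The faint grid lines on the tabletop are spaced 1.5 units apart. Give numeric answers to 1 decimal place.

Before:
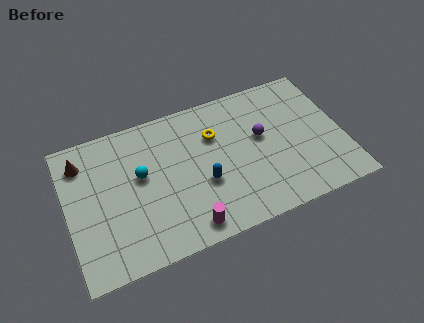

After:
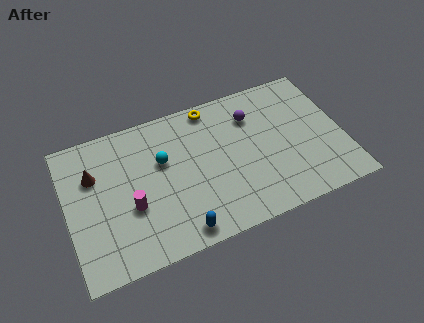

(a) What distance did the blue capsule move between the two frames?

2.5

The blue capsule was near (6.5, 3.0) before and (5.1, 0.9) after, so it travelled √(1.4² + 2.1²) ≈ 2.5 units.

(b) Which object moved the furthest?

the magenta cylinder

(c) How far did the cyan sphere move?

1.2

The cyan sphere moved from about (3.6, 4.5) to (4.7, 4.9), a distance of √(1.1² + 0.4²) ≈ 1.2.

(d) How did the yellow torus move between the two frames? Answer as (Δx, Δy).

(0.0, 1.6)

From the two frames, the yellow torus sits at roughly (7.3, 5.4) before and (7.3, 7.0) after.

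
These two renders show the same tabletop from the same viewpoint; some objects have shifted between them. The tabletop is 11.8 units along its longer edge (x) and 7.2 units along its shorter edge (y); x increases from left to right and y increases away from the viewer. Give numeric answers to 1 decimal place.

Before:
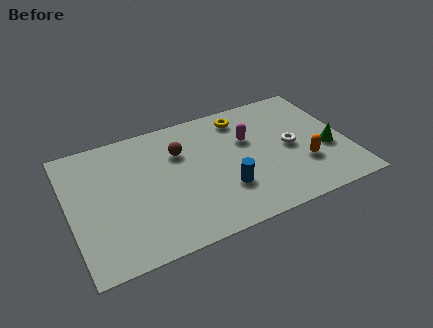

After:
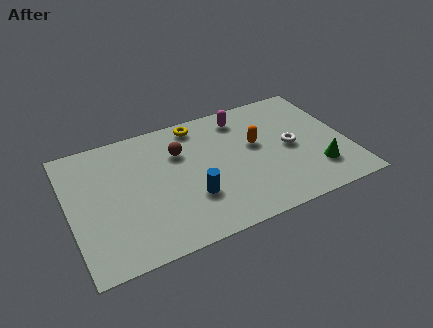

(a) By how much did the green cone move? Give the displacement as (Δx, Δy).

(-0.6, -1.0)

The green cone was at about (10.9, 2.8) and moved to about (10.3, 1.8).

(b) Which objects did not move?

the white torus and the brown sphere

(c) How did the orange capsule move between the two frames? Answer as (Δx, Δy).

(-1.8, 1.9)

The orange capsule started near (9.8, 2.3) and ended near (8.0, 4.2).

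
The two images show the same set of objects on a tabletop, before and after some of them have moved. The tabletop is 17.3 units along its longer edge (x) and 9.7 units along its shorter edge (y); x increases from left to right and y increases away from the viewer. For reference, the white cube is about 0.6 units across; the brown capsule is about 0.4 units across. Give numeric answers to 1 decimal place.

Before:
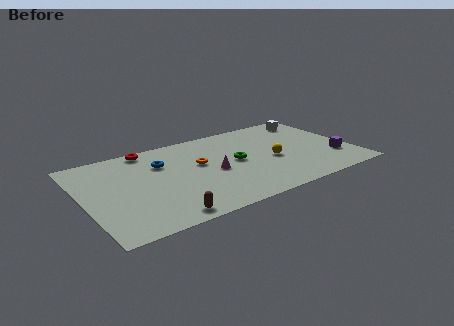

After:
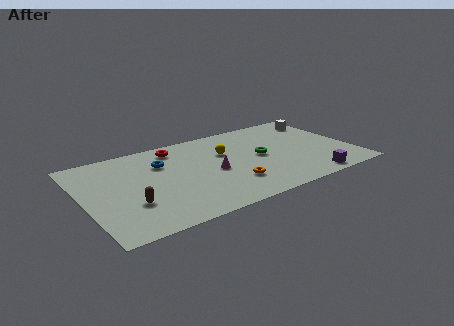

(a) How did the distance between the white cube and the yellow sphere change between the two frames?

+1.8

Before: roughly 5.2 units apart; after: 7.0. That's 1.8 units further apart.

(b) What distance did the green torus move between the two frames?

1.6

The green torus moved from about (9.8, 5.0) to (11.4, 4.9), a distance of √(1.6² + 0.1²) ≈ 1.6.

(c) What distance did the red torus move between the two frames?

1.8

The red torus was near (4.6, 8.8) before and (6.3, 8.2) after, so it travelled √(1.7² + 0.6²) ≈ 1.8 units.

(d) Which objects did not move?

the magenta cone and the blue torus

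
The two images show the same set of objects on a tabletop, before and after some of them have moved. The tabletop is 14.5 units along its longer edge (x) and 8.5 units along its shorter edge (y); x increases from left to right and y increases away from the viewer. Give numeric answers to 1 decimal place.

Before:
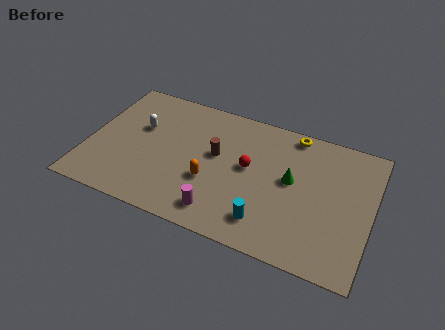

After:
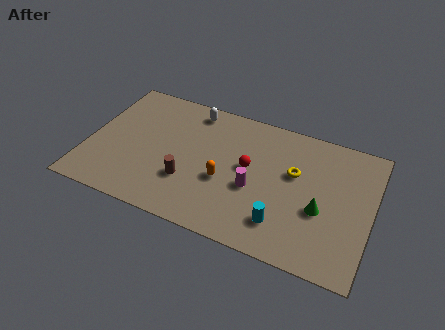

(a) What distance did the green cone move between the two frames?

2.1

The green cone moved from about (10.4, 4.7) to (12.0, 3.4), a distance of √(1.6² + 1.3²) ≈ 2.1.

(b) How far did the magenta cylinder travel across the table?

2.6

The magenta cylinder moved from about (7.1, 1.4) to (8.6, 3.5), a distance of √(1.5² + 2.1²) ≈ 2.6.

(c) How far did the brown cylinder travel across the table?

2.5

From (6.5, 4.9) to (5.3, 2.7), the brown cylinder covered √(1.2² + 2.2²) ≈ 2.5 units.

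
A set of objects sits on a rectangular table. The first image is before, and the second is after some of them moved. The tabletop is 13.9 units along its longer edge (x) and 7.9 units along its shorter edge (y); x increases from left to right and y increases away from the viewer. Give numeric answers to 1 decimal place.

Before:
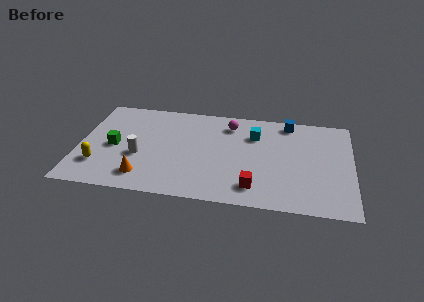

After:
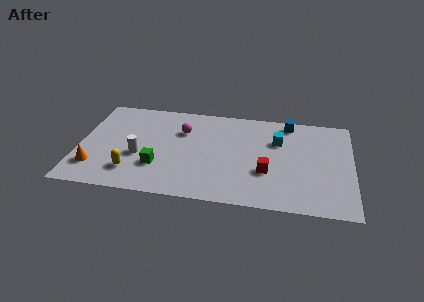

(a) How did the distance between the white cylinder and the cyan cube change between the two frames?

+1.0

They were about 6.4 units apart before and 7.4 after — 1.0 units further apart.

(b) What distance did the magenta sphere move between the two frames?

2.6

The magenta sphere was near (7.6, 6.4) before and (5.2, 5.5) after, so it travelled √(2.4² + 0.9²) ≈ 2.6 units.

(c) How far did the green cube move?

2.6

From (1.8, 3.7) to (4.1, 2.4), the green cube covered √(2.3² + 1.3²) ≈ 2.6 units.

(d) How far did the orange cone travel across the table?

2.5

The orange cone moved from about (3.4, 1.5) to (0.9, 1.9), a distance of √(2.5² + 0.4²) ≈ 2.5.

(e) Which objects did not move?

the blue cube and the white cylinder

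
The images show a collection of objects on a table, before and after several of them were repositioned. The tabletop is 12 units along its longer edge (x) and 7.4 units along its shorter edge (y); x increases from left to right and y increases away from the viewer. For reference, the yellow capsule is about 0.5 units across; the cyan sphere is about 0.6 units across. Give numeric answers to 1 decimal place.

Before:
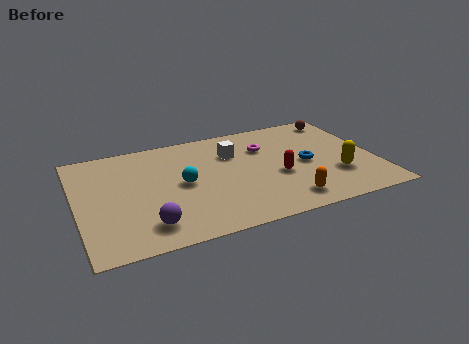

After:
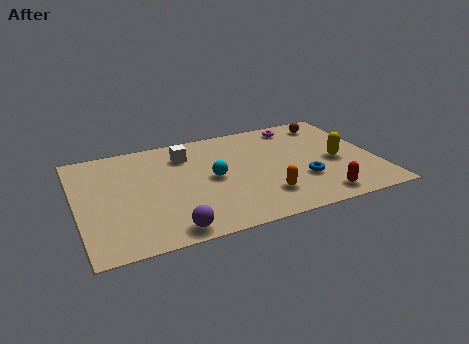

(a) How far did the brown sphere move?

0.5

From (11.0, 6.4) to (10.5, 6.2), the brown sphere covered √(0.5² + 0.2²) ≈ 0.5 units.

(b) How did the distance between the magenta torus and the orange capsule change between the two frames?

+1.0

They were about 4.0 units apart before and 5.0 after — 1.0 units further apart.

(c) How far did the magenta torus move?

1.9

The magenta torus moved from about (7.7, 5.2) to (9.2, 6.4), a distance of √(1.5² + 1.2²) ≈ 1.9.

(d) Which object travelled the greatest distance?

the red capsule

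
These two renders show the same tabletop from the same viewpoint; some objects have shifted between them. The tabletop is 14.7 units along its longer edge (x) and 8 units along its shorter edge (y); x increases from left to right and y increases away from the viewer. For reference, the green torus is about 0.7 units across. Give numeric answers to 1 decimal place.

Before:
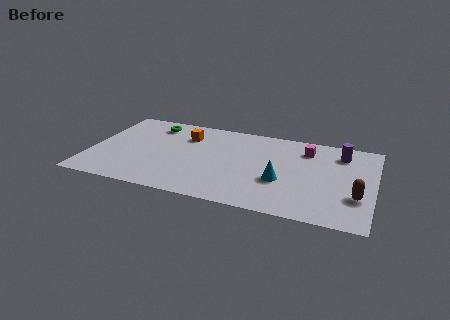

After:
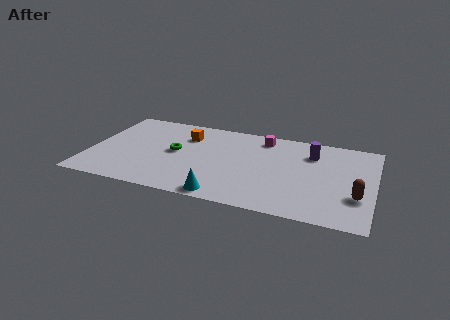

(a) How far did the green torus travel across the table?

2.8

The green torus moved from about (3.0, 6.6) to (4.4, 4.2), a distance of √(1.4² + 2.4²) ≈ 2.8.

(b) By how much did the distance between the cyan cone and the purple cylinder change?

+2.2

The distance was about 4.5 in the first image and 6.7 in the second, so they moved 2.2 units further apart.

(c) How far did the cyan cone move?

3.6

The cyan cone moved from about (10.0, 3.0) to (7.2, 0.8), a distance of √(2.8² + 2.2²) ≈ 3.6.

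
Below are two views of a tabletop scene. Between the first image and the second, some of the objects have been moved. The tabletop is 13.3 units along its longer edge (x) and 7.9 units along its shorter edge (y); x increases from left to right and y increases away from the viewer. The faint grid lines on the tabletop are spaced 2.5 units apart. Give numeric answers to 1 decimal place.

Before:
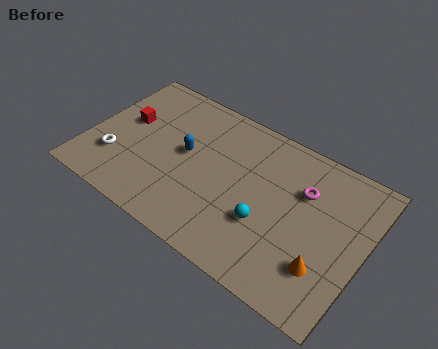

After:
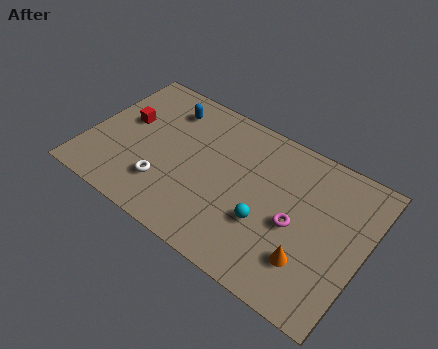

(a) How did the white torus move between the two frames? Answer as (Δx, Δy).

(2.5, -0.2)

From the two frames, the white torus sits at roughly (1.5, 2.3) before and (4.0, 2.1) after.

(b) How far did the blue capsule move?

2.4

From (4.6, 4.3) to (3.3, 6.3), the blue capsule covered √(1.3² + 2.0²) ≈ 2.4 units.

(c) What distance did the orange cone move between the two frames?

0.7

The orange cone moved from about (11.7, 2.2) to (11.0, 2.1), a distance of √(0.7² + 0.1²) ≈ 0.7.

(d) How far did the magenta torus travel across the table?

1.9

The magenta torus was near (10.2, 5.4) before and (10.1, 3.5) after, so it travelled √(0.1² + 1.9²) ≈ 1.9 units.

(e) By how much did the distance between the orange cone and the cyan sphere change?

-0.7

The distance was about 3.0 in the first image and 2.3 in the second, so they moved 0.7 units closer together.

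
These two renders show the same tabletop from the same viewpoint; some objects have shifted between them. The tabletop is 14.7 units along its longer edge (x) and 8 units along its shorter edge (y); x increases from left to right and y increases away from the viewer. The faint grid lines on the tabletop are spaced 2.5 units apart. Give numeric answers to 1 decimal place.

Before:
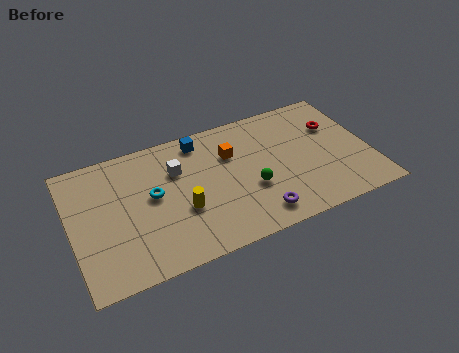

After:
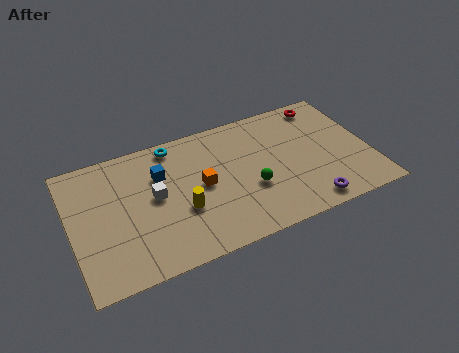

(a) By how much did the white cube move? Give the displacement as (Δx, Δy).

(-1.2, -1.2)

The white cube was at about (5.3, 5.5) and moved to about (4.1, 4.3).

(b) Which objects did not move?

the yellow cylinder and the green sphere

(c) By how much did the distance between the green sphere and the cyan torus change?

+0.4

Before: roughly 4.9 units apart; after: 5.3. That's 0.4 units further apart.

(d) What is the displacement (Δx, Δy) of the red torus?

(-0.3, 1.6)

The red torus started near (13.2, 5.4) and ended near (12.9, 7.0).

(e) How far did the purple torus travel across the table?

2.5

From (8.8, 1.3) to (11.3, 1.0), the purple torus covered √(2.5² + 0.3²) ≈ 2.5 units.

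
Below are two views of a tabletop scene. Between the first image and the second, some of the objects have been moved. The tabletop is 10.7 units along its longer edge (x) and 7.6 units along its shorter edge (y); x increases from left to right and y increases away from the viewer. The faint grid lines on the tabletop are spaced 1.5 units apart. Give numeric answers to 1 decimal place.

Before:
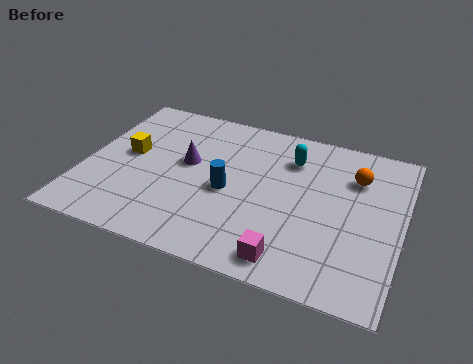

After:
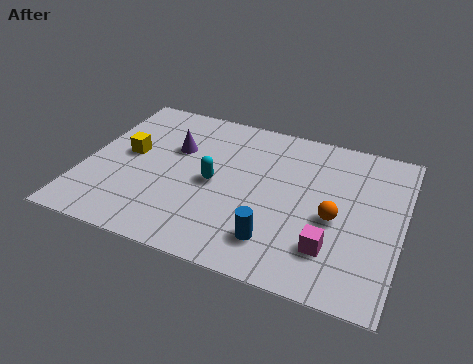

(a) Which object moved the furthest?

the cyan capsule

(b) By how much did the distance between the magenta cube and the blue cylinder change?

-1.5

They were about 3.3 units apart before and 1.8 after — 1.5 units closer together.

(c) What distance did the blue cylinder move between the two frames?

2.5

The blue cylinder moved from about (4.9, 3.4) to (6.7, 1.6), a distance of √(1.8² + 1.8²) ≈ 2.5.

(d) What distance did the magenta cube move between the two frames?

1.6

The magenta cube was near (7.2, 1.0) before and (8.5, 1.9) after, so it travelled √(1.3² + 0.9²) ≈ 1.6 units.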